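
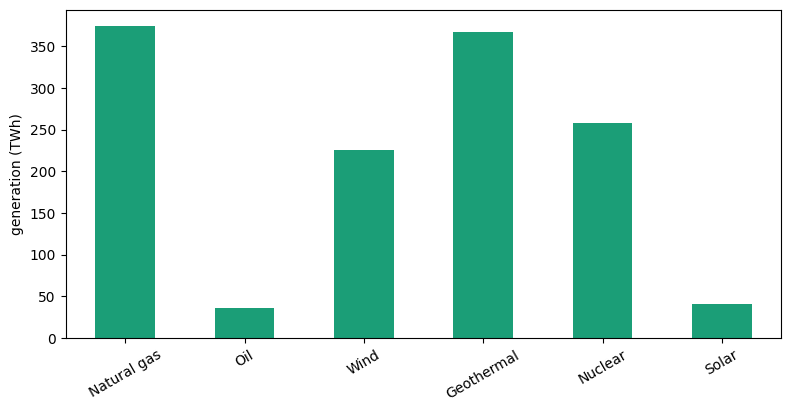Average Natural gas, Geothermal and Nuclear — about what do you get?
≈ 333

(400 + 350 + 250) / 3 ≈ 333.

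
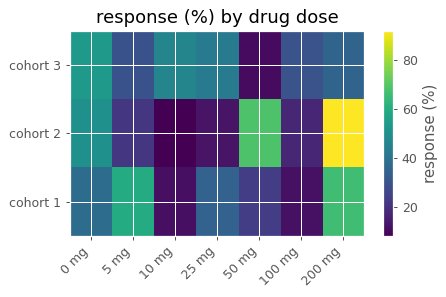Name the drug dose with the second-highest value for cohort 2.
Top 3 for cohort 2: 200 mg ≈ 90, 50 mg ≈ 70, 0 mg ≈ 50.

50 mg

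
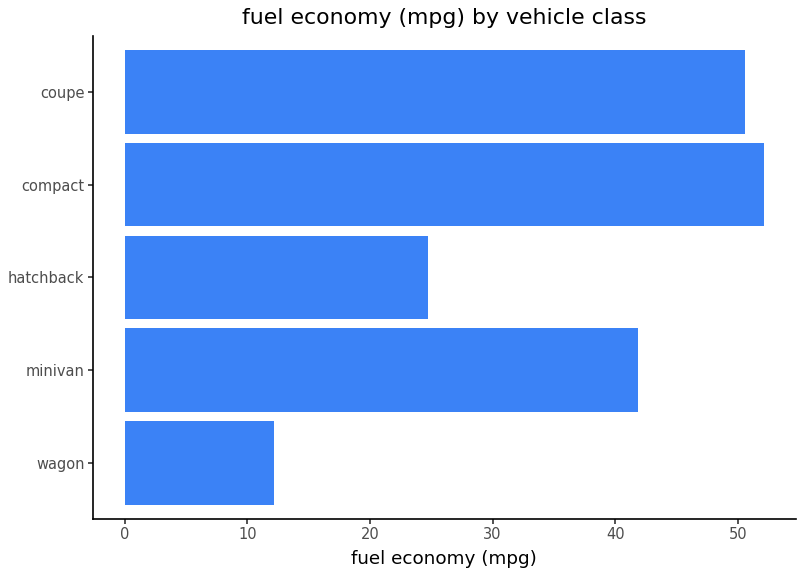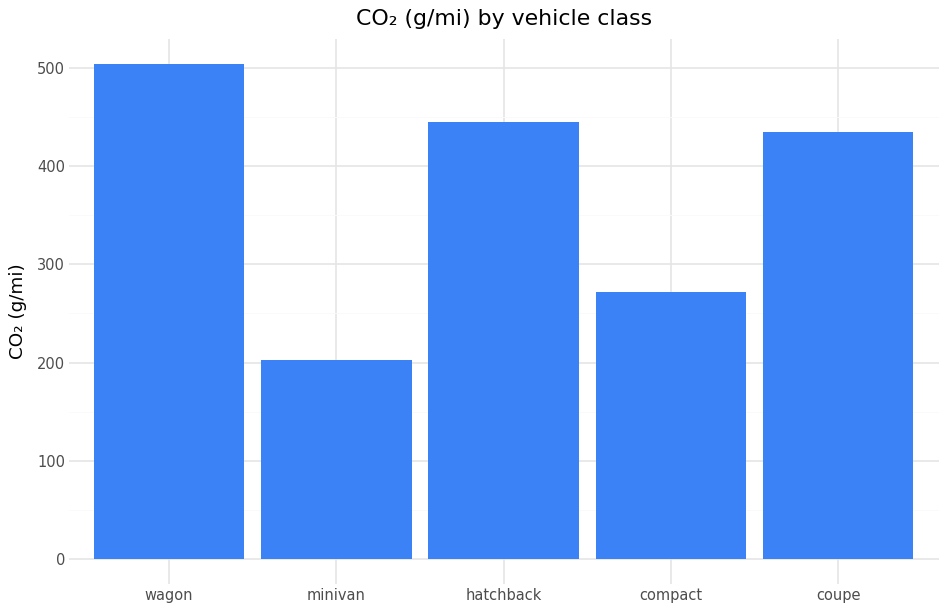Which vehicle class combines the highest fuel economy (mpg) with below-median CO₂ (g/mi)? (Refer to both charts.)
compact

Chart 2 median CO₂ (g/mi) ≈ 450; below-median vehicle classes: minivan, compact. Among those, compact has the highest fuel economy (mpg) (≈ 50).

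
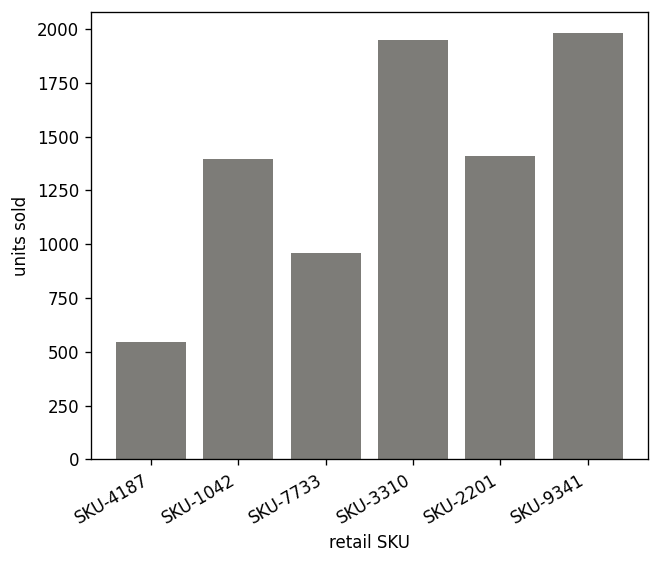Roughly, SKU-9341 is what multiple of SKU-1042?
≈ 1.43×

SKU-9341 ≈ 2000, SKU-1042 ≈ 1400; 2000/1400 ≈ 1.43.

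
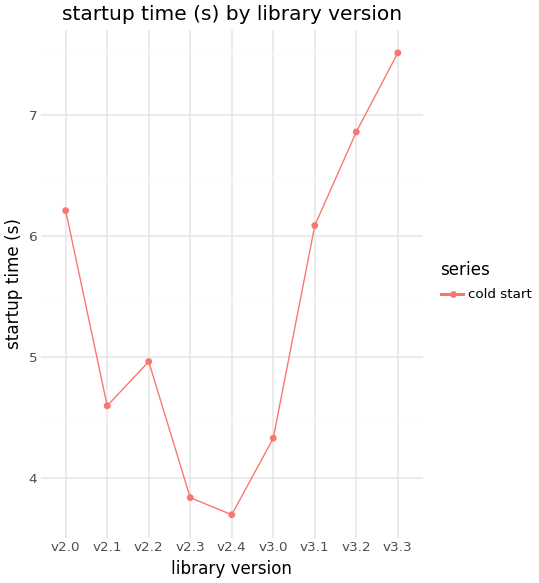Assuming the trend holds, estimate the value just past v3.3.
Last three: 6.0, 7.0, 7.5 → slope ≈ 0.75/step → next ≈ 8.25.

≈ 8.25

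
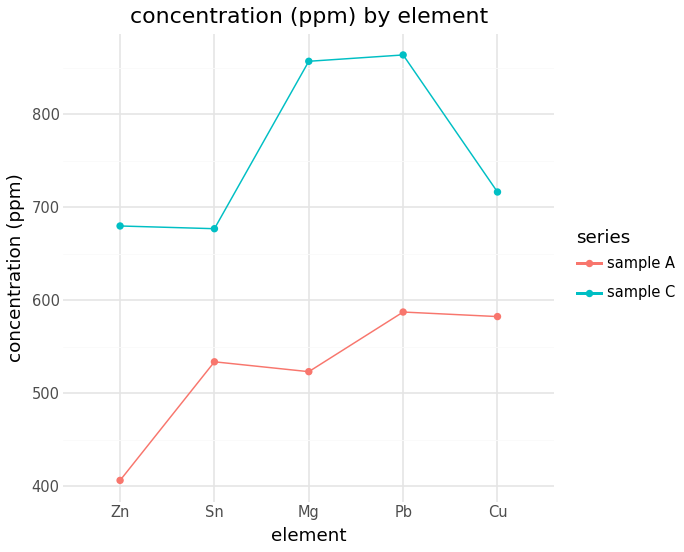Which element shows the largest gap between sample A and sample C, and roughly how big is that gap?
Mg, ≈ 350 ppm

Mg: sample A ≈ 500, sample C ≈ 850 → gap ≈ 350. Next-largest (Pb) is only ≈ 250.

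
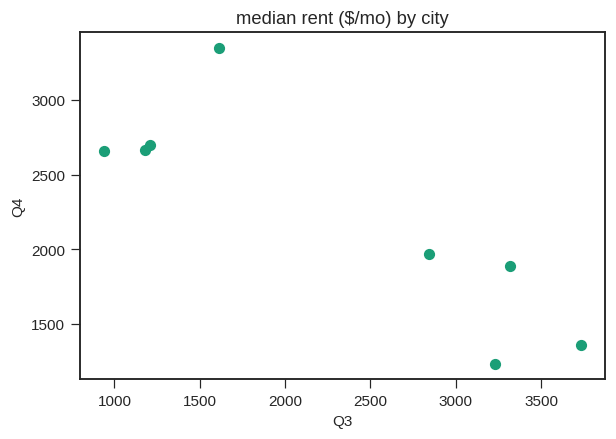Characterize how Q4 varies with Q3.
Points are negatively correlated; strong (|r| ≈ 0.9).

negative, strong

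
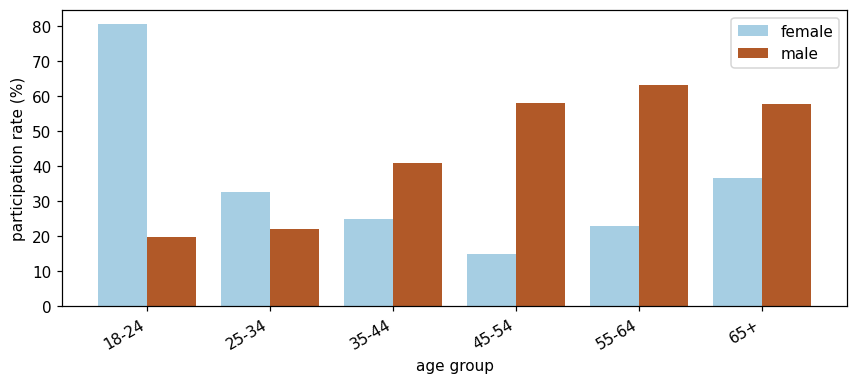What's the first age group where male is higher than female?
35-44

25-34: male ≈ 20 vs female ≈ 30 (not yet); 35-44: male ≈ 40 vs female ≈ 20 (first crossover).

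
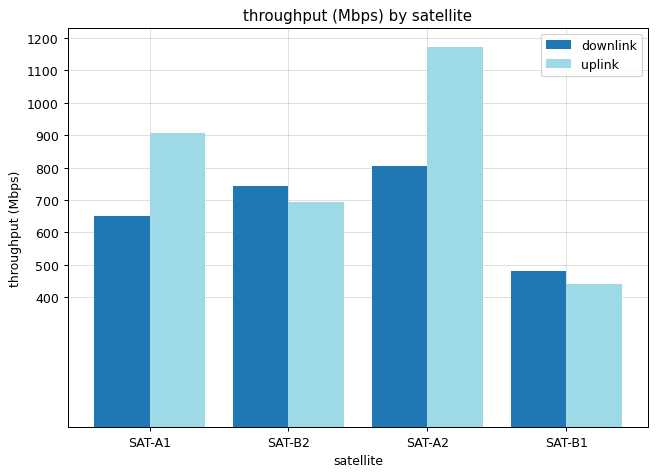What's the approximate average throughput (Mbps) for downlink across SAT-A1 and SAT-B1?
(600 + 500) / 2 ≈ 550.

≈ 550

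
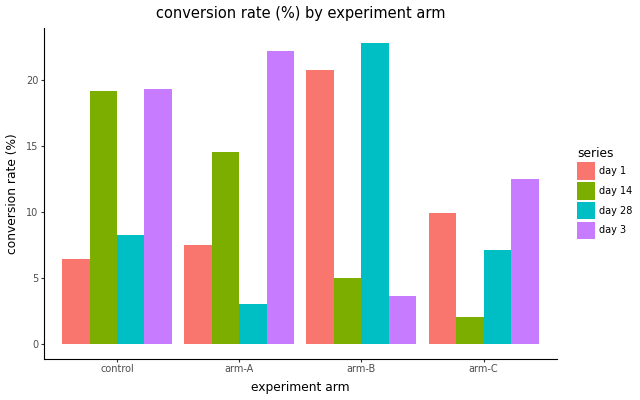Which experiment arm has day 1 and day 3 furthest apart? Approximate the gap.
arm-B, ≈ 16 %

arm-B: day 1 ≈ 20, day 3 ≈ 4 → gap ≈ 16. Next-largest (arm-A) is only ≈ 14.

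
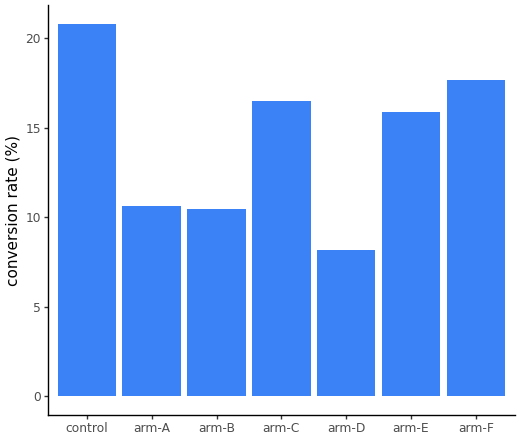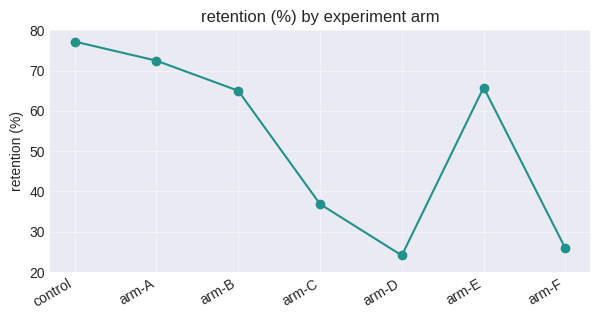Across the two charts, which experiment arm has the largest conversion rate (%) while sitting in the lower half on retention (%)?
Chart 2 median retention (%) ≈ 70; below-median experiment arms: arm-C, arm-D, arm-F. Among those, arm-F has the highest conversion rate (%) (≈ 18).

arm-F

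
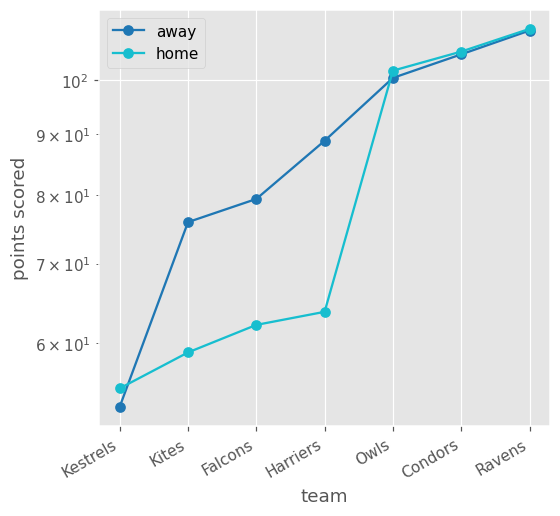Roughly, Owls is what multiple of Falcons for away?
≈ 1.25×

Owls ≈ 100, Falcons ≈ 80; 100/80 ≈ 1.25.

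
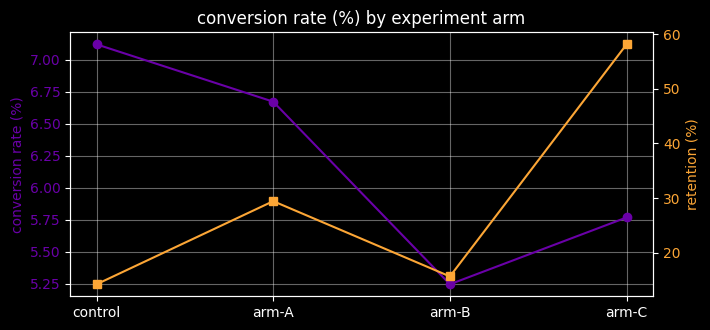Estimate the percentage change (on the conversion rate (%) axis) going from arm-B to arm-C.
arm-B ≈ 5.2, arm-C ≈ 5.8; (5.8 − 5.2) / 5.2 ≈ +11.5%.

≈ +11.5%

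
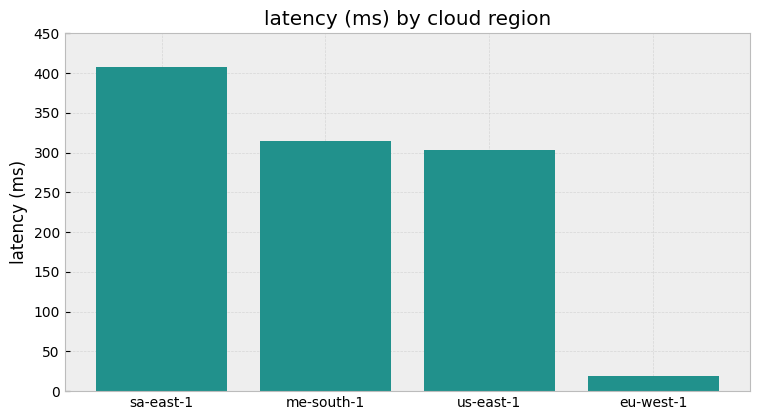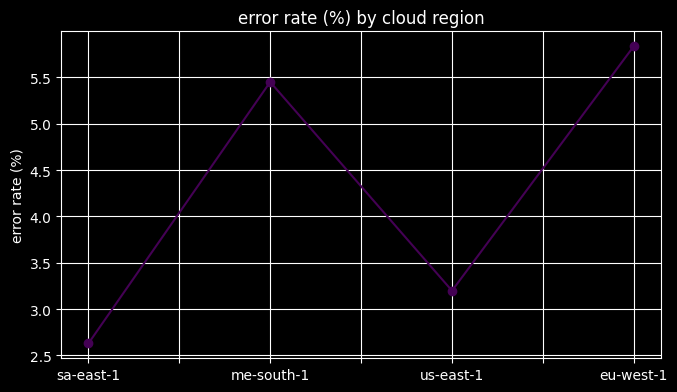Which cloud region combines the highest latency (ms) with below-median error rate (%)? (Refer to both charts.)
Chart 2 median error rate (%) ≈ 4; below-median cloud regions: sa-east-1, us-east-1. Among those, sa-east-1 has the highest latency (ms) (≈ 400).

sa-east-1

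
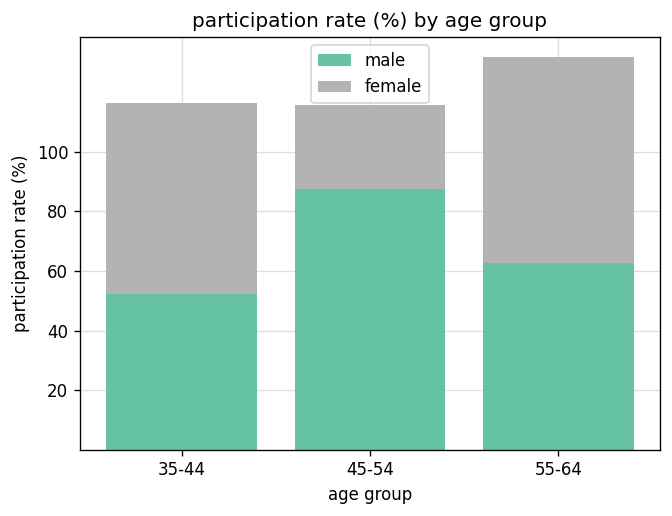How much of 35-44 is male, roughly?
male top ≈ 60, bottom ≈ 0; segment ≈ 60.

≈ 60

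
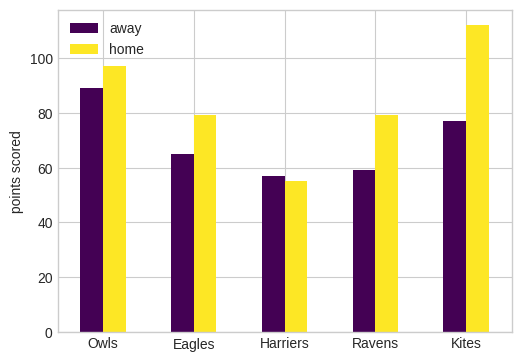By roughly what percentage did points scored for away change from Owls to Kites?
≈ -11.1%

Owls ≈ 90, Kites ≈ 80; (80 − 90) / 90 ≈ -11.1%.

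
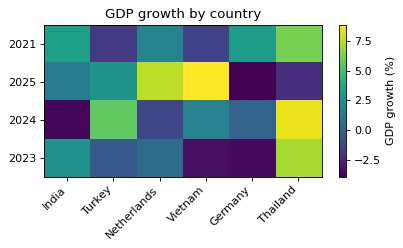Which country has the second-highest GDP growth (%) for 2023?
India

Top 3 for 2023: Thailand ≈ 8, India ≈ 2, Netherlands ≈ 0.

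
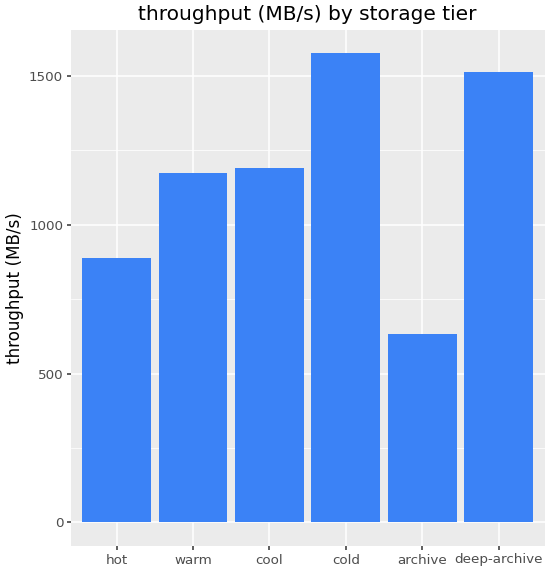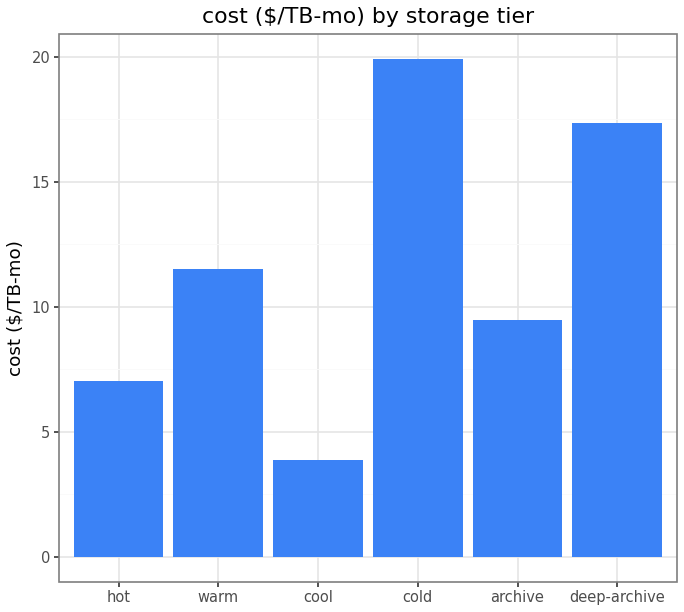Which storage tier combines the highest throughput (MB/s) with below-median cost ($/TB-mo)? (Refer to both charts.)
Chart 2 median cost ($/TB-mo) ≈ 10; below-median storage tiers: hot, cool, archive. Among those, cool has the highest throughput (MB/s) (≈ 1200).

cool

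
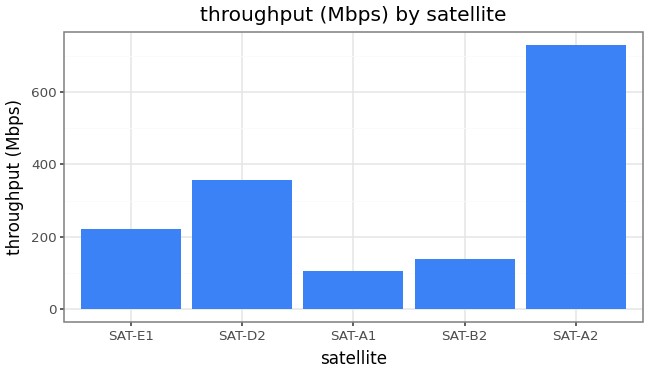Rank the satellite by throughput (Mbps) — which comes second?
Top 3: SAT-A2 ≈ 700, SAT-D2 ≈ 400, SAT-E1 ≈ 200.

SAT-D2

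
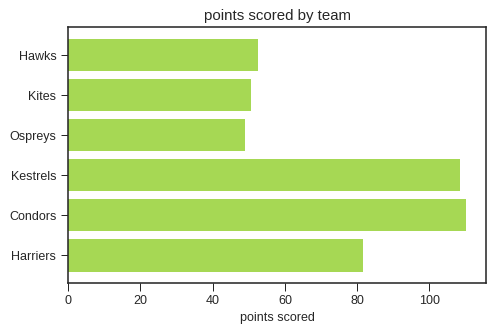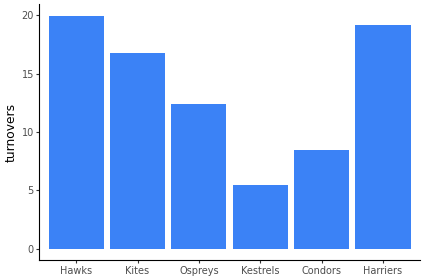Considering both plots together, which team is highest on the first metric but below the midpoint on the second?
Condors

Chart 2 median turnovers ≈ 14; below-median teams: Ospreys, Kestrels, Condors. Among those, Condors has the highest points scored (≈ 120).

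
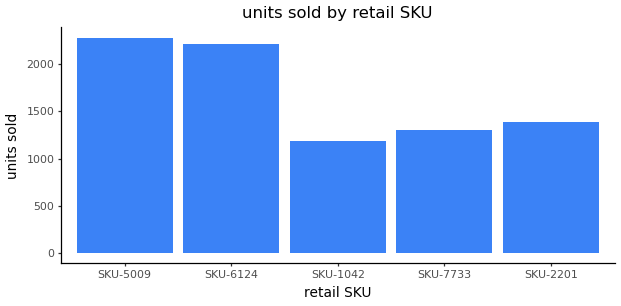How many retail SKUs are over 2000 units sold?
Above 2000: SKU-5009, SKU-6124.

2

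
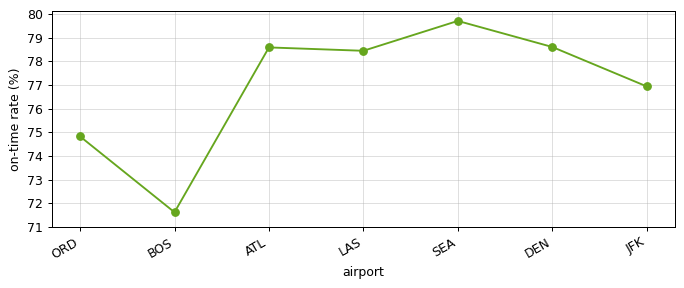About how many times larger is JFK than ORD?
≈ 1.03×

JFK ≈ 77, ORD ≈ 75; 77/75 ≈ 1.03.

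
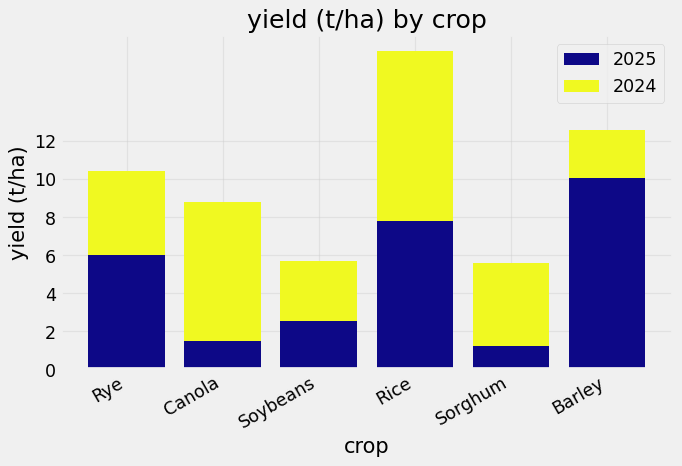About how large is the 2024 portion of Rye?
≈ 4

2024 top ≈ 10, bottom ≈ 6; segment ≈ 4.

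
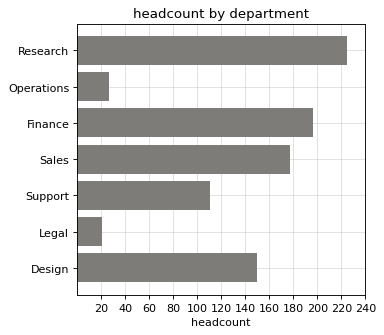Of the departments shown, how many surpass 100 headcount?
5

Above 100: Research, Finance, Sales, Support, Design.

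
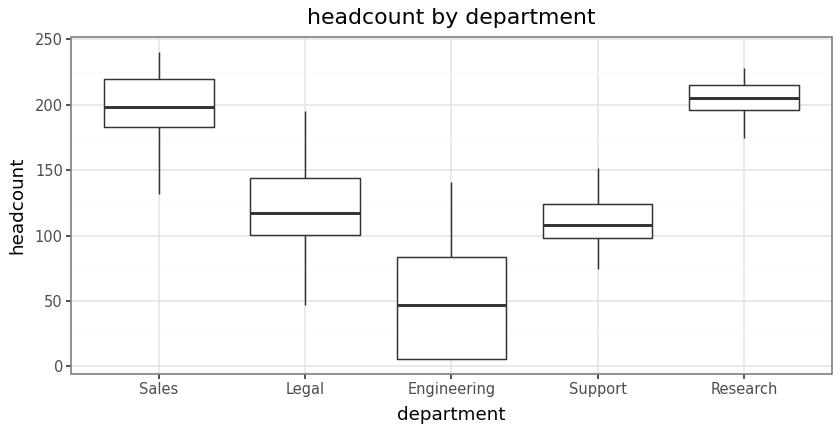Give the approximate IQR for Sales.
Q3 ≈ 220, Q1 ≈ 180; IQR ≈ 40.

≈ 40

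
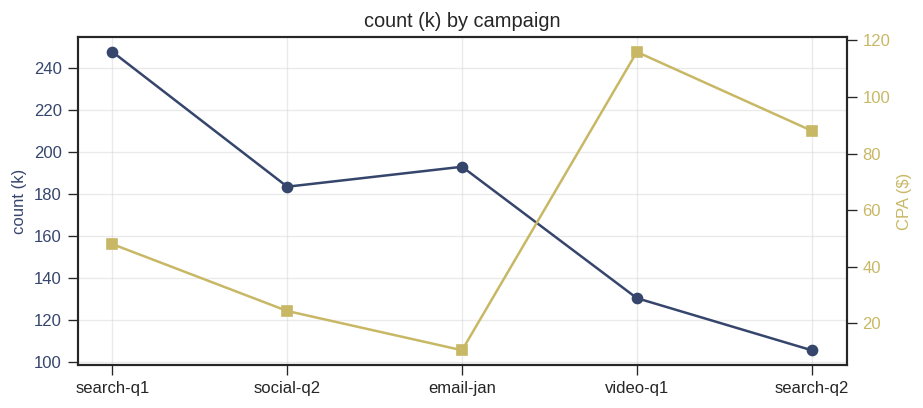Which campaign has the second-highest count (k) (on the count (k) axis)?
email-jan

Top 3 (on the count (k) axis): search-q1 ≈ 240, email-jan ≈ 200, social-q2 ≈ 180.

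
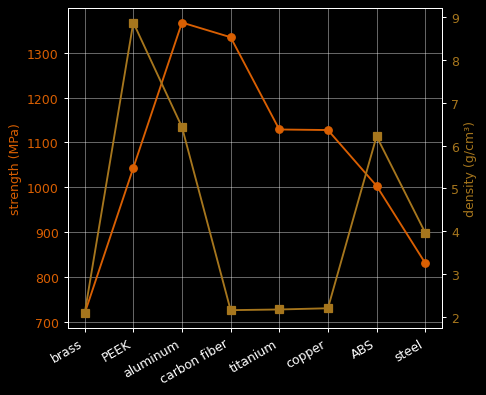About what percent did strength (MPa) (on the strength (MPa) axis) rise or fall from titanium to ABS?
titanium ≈ 1100, ABS ≈ 1000; (1000 − 1100) / 1100 ≈ -9.1%.

≈ -9.1%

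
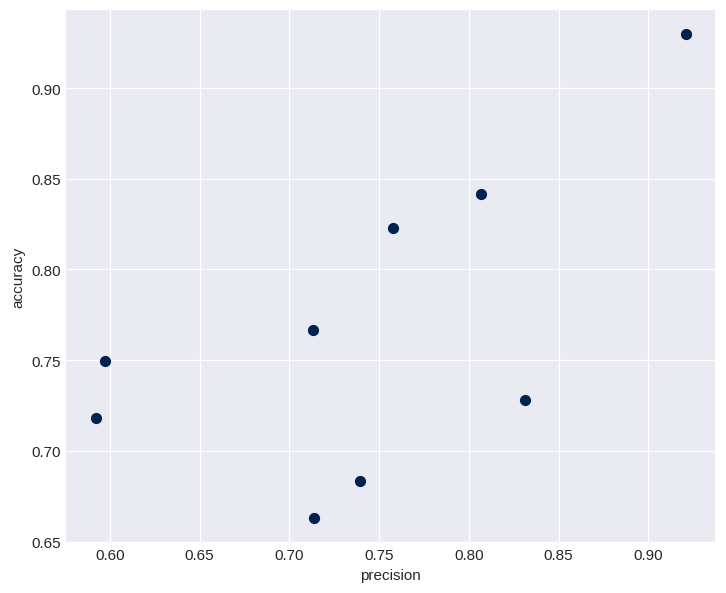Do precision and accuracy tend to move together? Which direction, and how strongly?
positive, moderate

Points are positively correlated; moderate (|r| ≈ 0.6).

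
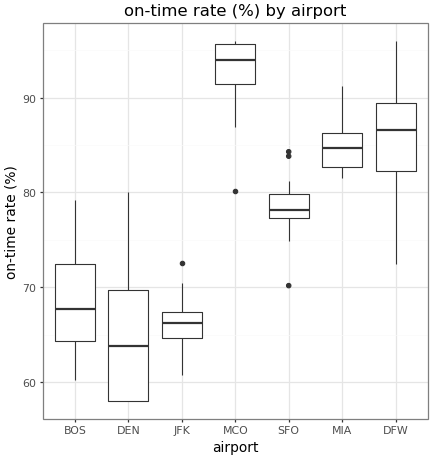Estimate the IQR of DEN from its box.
Q3 ≈ 70, Q1 ≈ 60; IQR ≈ 10.

≈ 10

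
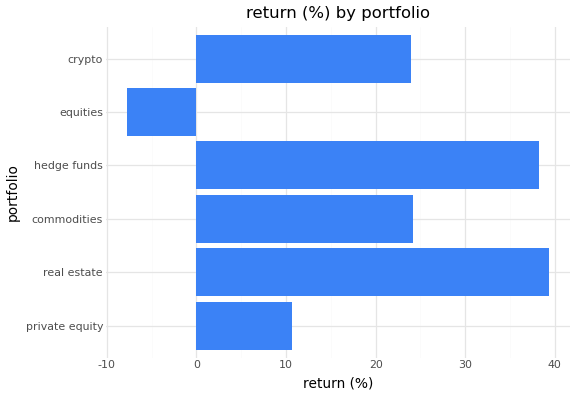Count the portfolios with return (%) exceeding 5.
Above 5: private equity, real estate, commodities, hedge funds, crypto.

5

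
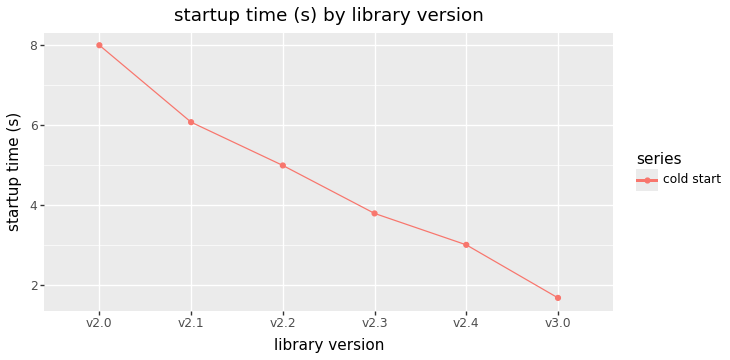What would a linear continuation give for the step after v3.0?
Last three: 4, 3, 2 → slope ≈ -1/step → next ≈ 1.

≈ 1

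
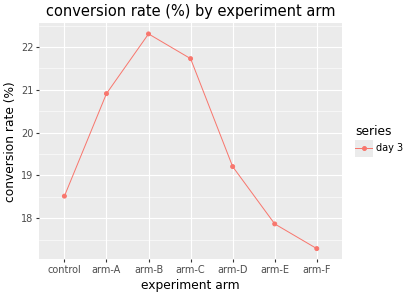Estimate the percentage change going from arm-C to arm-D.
arm-C ≈ 21.5, arm-D ≈ 19.0; (19.0 − 21.5) / 21.5 ≈ -11.6%.

≈ -11.6%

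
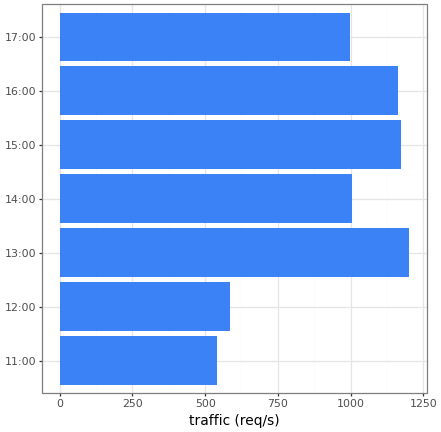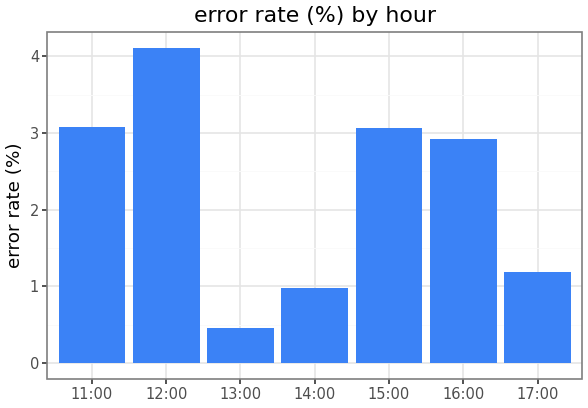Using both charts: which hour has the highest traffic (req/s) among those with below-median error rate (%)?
13:00

Chart 2 median error rate (%) ≈ 3; below-median hours: 13:00, 14:00, 17:00. Among those, 13:00 has the highest traffic (req/s) (≈ 1200).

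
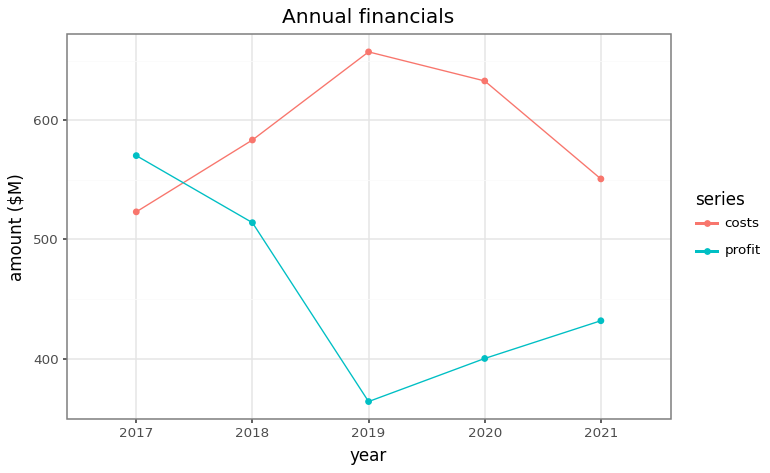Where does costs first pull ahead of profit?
2017: costs ≈ 525 vs profit ≈ 575 (not yet); 2018: costs ≈ 575 vs profit ≈ 525 (first crossover).

2018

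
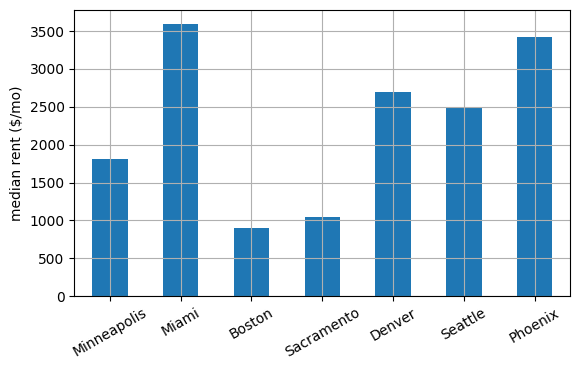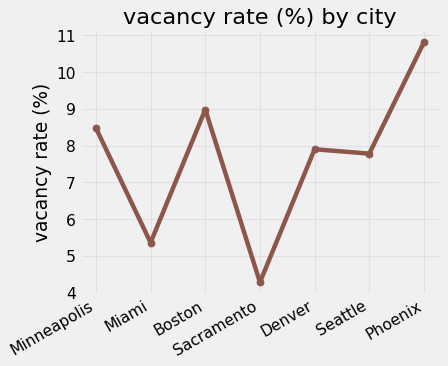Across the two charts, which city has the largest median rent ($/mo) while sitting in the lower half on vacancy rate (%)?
Chart 2 median vacancy rate (%) ≈ 8; below-median cities: Miami, Sacramento, Seattle. Among those, Miami has the highest median rent ($/mo) (≈ 3500).

Miami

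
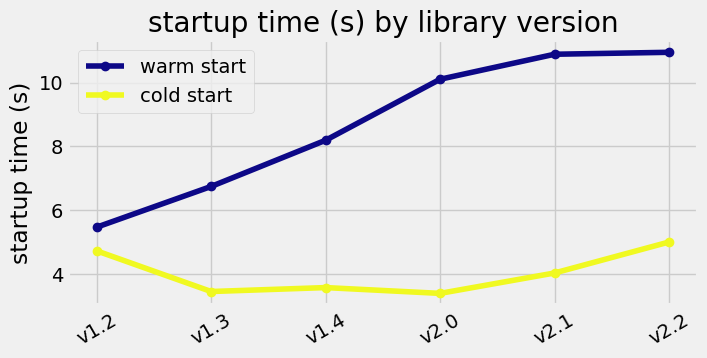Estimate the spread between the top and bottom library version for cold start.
Max v2.2 ≈ 5, min v2.0 ≈ 3; range ≈ 2.

≈ 2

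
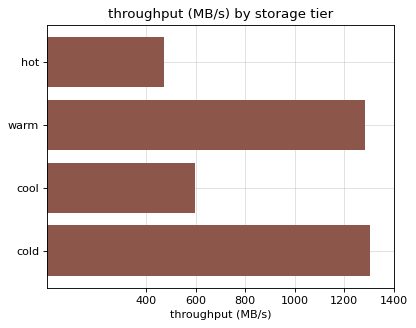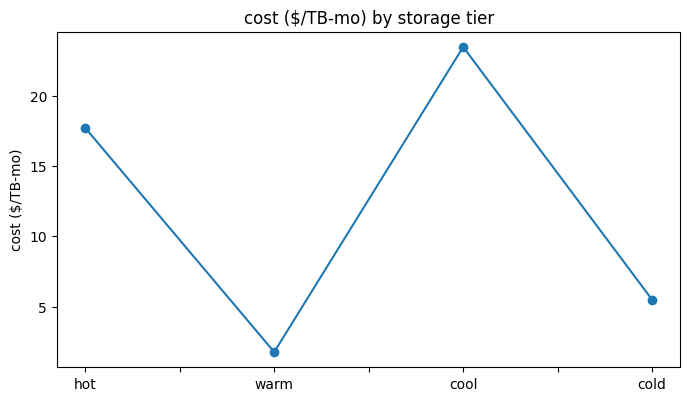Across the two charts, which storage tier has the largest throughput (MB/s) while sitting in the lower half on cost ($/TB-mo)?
Chart 2 median cost ($/TB-mo) ≈ 10; below-median storage tiers: warm, cold. Among those, cold has the highest throughput (MB/s) (≈ 1400).

cold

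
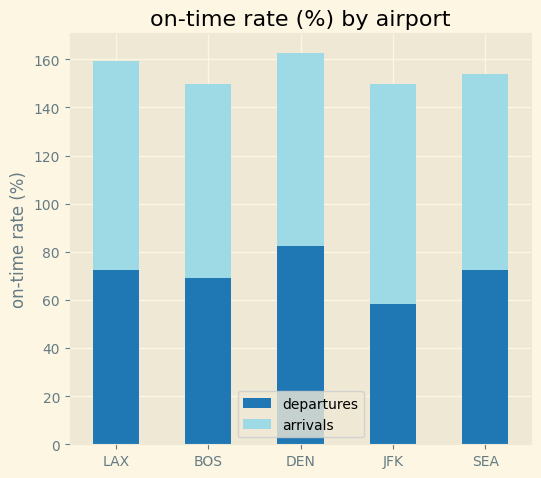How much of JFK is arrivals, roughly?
arrivals top ≈ 140, bottom ≈ 60; segment ≈ 80.

≈ 80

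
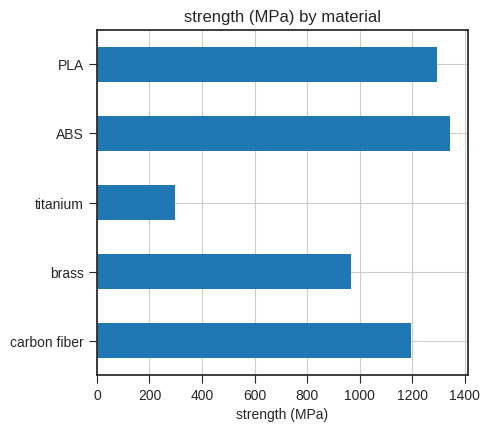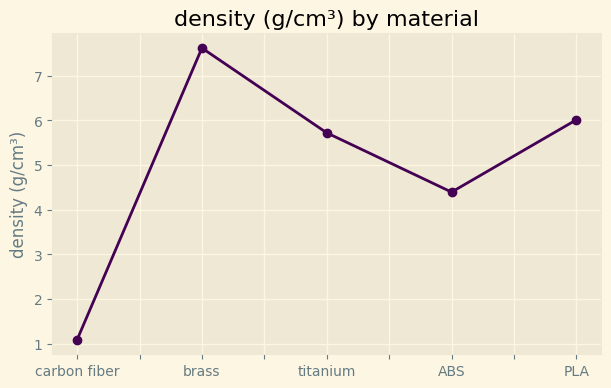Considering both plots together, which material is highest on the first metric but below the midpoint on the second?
Chart 2 median density (g/cm³) ≈ 6; below-median materials: carbon fiber, ABS. Among those, ABS has the highest strength (MPa) (≈ 1400).

ABS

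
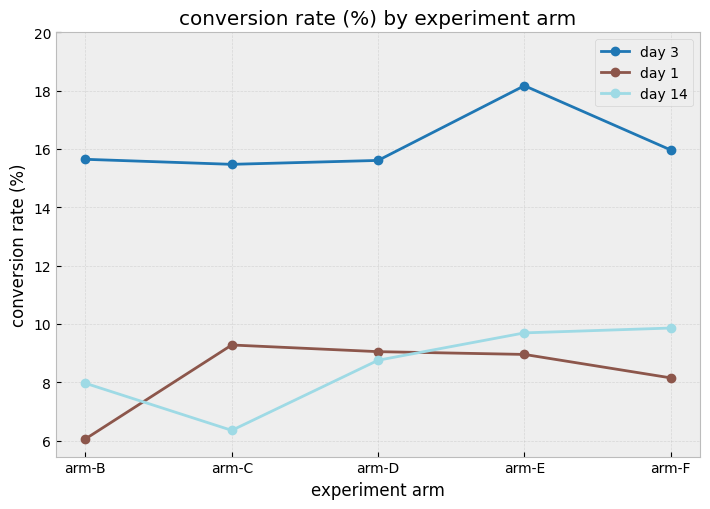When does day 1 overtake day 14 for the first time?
arm-C

arm-B: day 1 ≈ 6 vs day 14 ≈ 8 (not yet); arm-C: day 1 ≈ 10 vs day 14 ≈ 6 (first crossover).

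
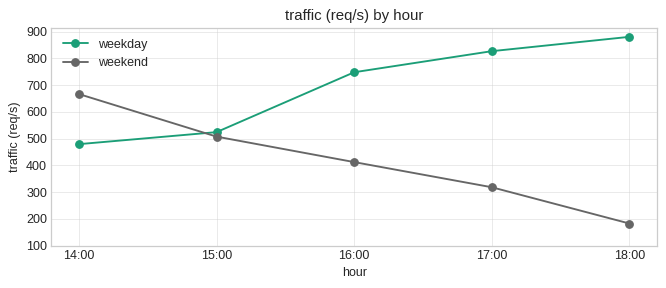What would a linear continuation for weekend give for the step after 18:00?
≈ 100

Last three: 400, 300, 200 → slope ≈ -100/step → next ≈ 100.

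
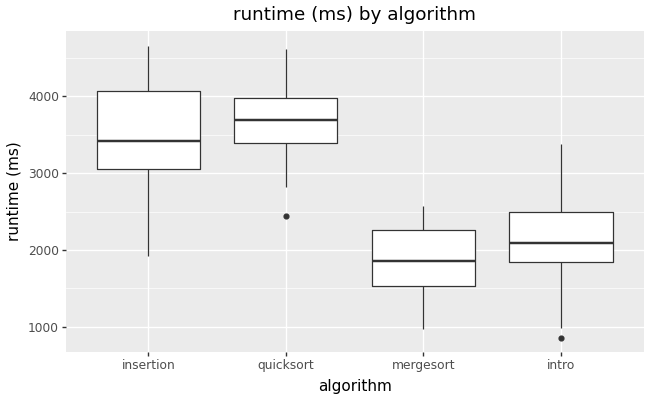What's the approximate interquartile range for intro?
Q3 ≈ 2400, Q1 ≈ 1800; IQR ≈ 600.

≈ 600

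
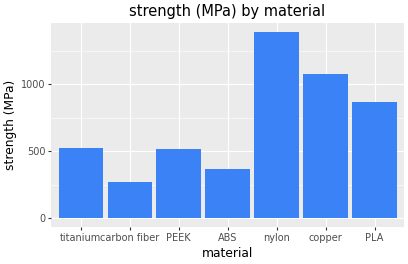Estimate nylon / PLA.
≈ 1.75×

nylon ≈ 1400, PLA ≈ 800; 1400/800 ≈ 1.75.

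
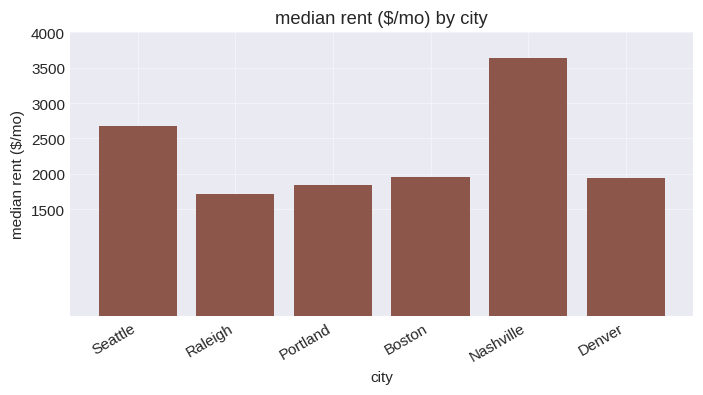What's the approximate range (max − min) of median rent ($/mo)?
Max Nashville ≈ 3500, min Raleigh ≈ 1500; range ≈ 2000.

≈ 2000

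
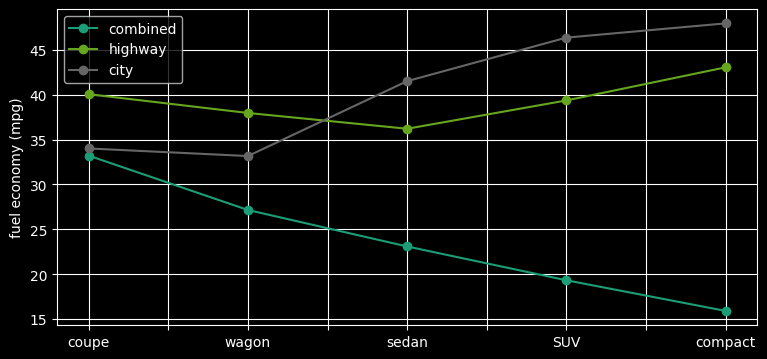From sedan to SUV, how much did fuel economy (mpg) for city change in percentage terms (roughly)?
sedan ≈ 40, SUV ≈ 45; (45 − 40) / 40 ≈ +12.5%.

≈ +12.5%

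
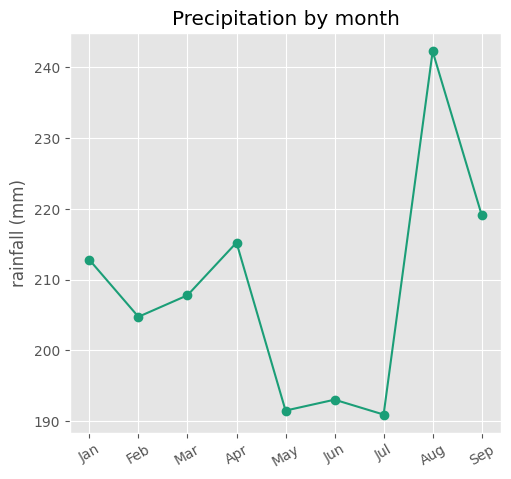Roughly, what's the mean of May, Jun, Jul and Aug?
(190 + 195 + 190 + 240) / 4 ≈ 204.

≈ 204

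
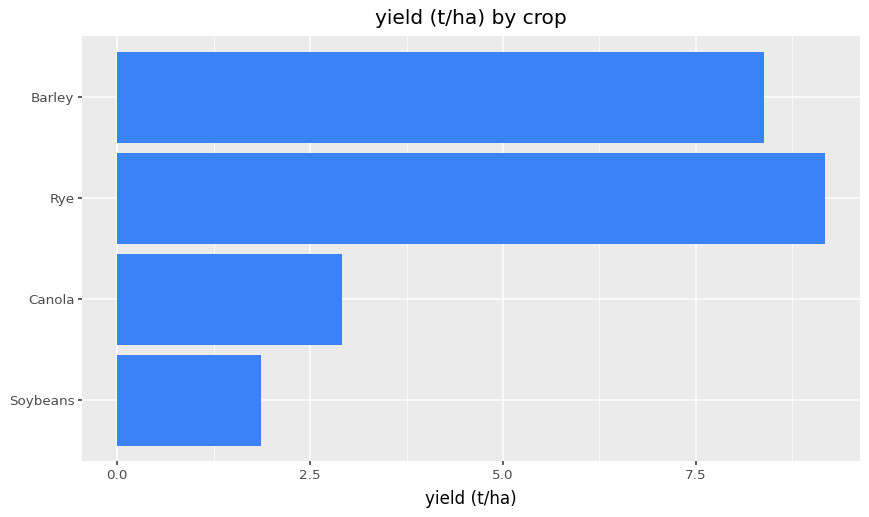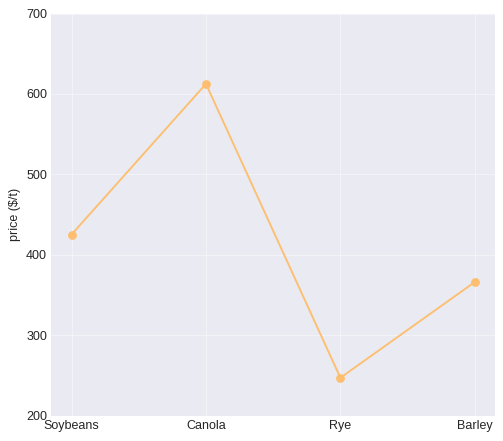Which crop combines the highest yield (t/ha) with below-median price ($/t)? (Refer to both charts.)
Rye

Chart 2 median price ($/t) ≈ 400; below-median crops: Rye, Barley. Among those, Rye has the highest yield (t/ha) (≈ 9).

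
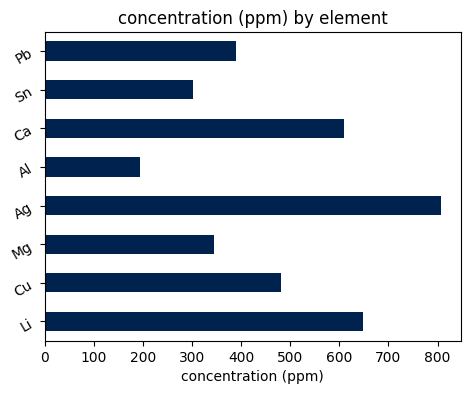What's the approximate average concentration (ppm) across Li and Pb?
≈ 500

(600 + 400) / 2 ≈ 500.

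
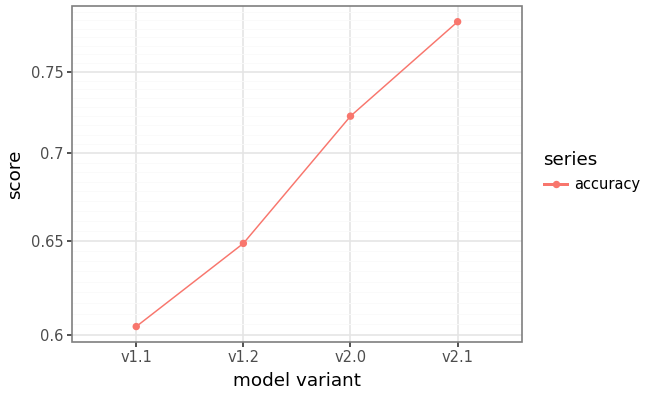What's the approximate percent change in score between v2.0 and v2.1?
≈ +8.3%

v2.0 ≈ 0.72, v2.1 ≈ 0.78; (0.78 − 0.72) / 0.72 ≈ +8.3%.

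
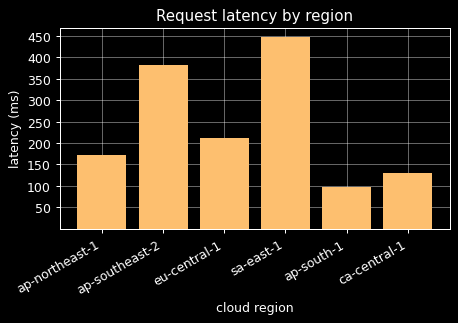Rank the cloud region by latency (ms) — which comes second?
Top 3: sa-east-1 ≈ 450, ap-southeast-2 ≈ 400, eu-central-1 ≈ 200.

ap-southeast-2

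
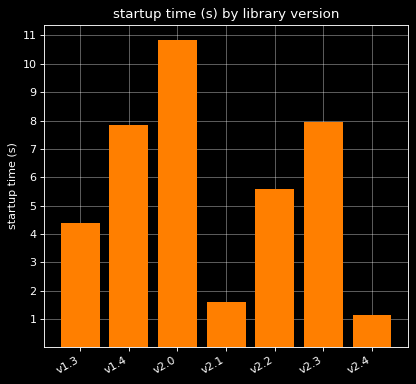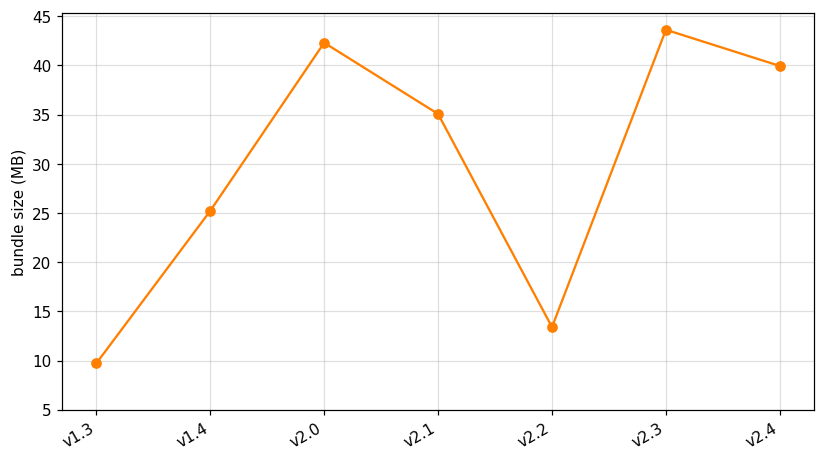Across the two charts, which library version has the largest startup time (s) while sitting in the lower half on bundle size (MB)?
v1.4

Chart 2 median bundle size (MB) ≈ 35; below-median library versions: v1.3, v1.4, v2.2. Among those, v1.4 has the highest startup time (s) (≈ 8).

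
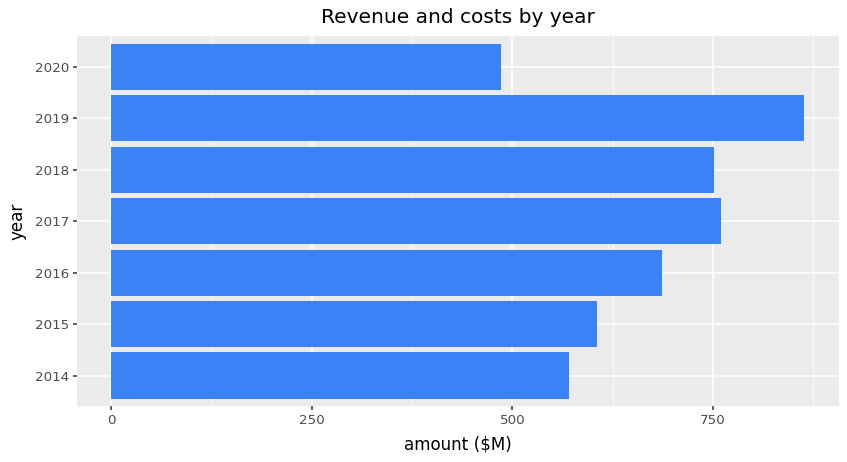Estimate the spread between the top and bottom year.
Max 2019 ≈ 900, min 2020 ≈ 500; range ≈ 400.

≈ 400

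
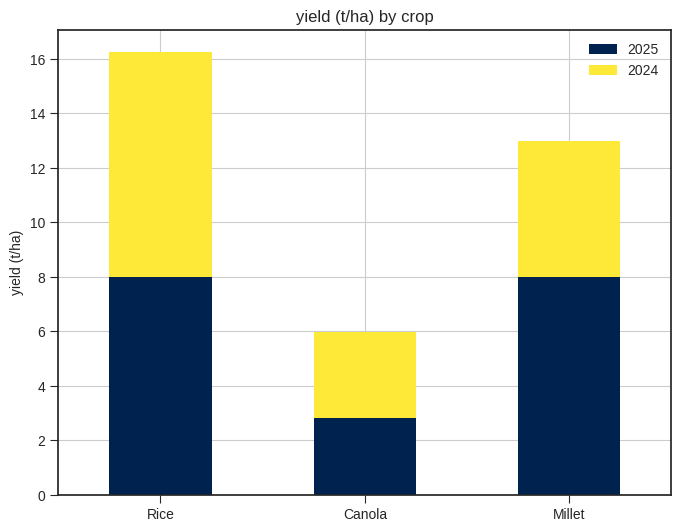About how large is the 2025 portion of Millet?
≈ 8

2025 top ≈ 8, bottom ≈ 0; segment ≈ 8.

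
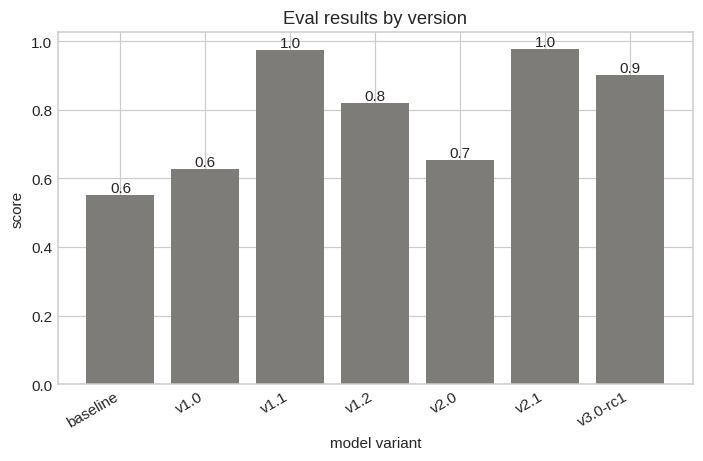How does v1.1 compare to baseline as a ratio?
≈ 1.67×

v1.1 ≈ 1.0, baseline ≈ 0.6; 1.0/0.6 ≈ 1.67.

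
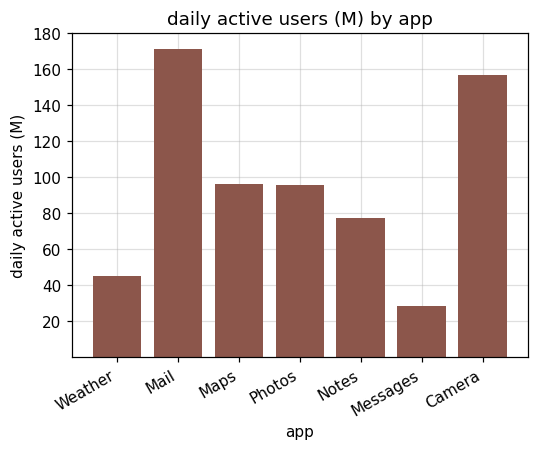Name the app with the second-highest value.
Top 3: Mail ≈ 180, Camera ≈ 160, Maps ≈ 100.

Camera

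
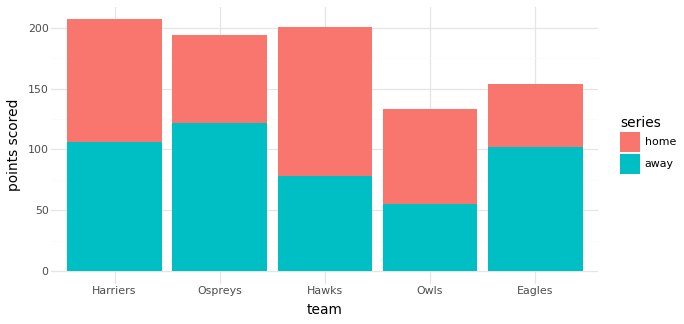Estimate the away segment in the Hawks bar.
away top ≈ 80, bottom ≈ 0; segment ≈ 80.

≈ 80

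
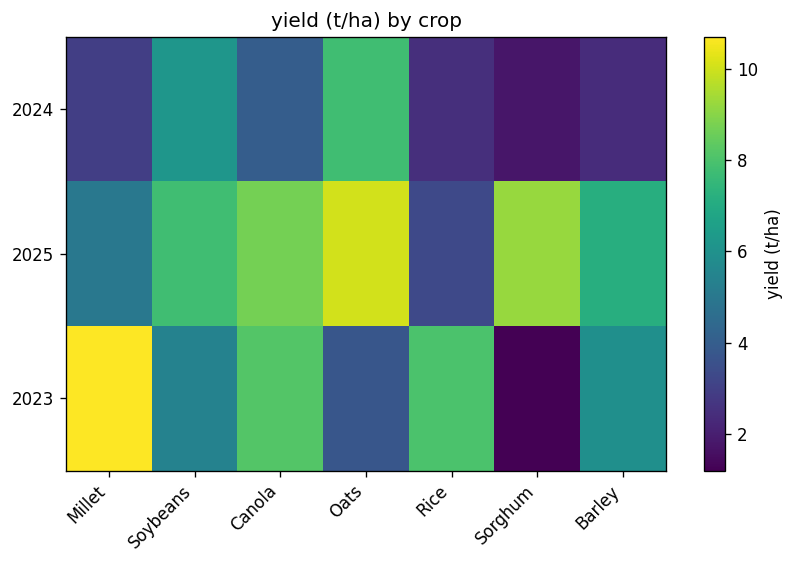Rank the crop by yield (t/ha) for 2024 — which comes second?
Top 3 for 2024: Oats ≈ 8, Soybeans ≈ 6, Canola ≈ 4.

Soybeans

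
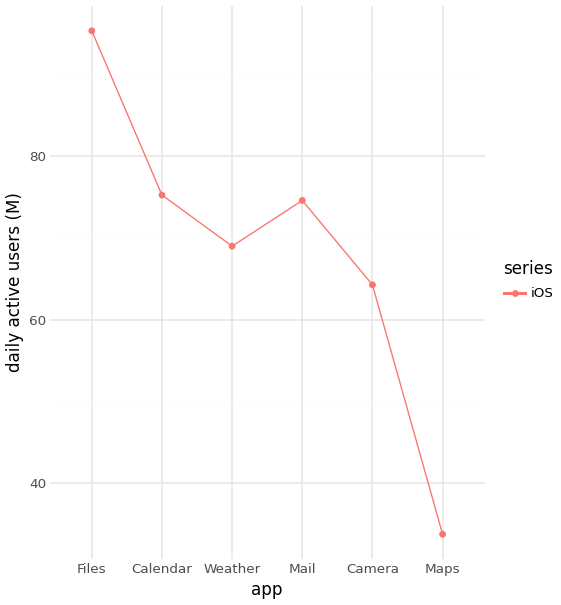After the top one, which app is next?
Top 3: Files ≈ 100, Calendar ≈ 80, Mail ≈ 70.

Calendar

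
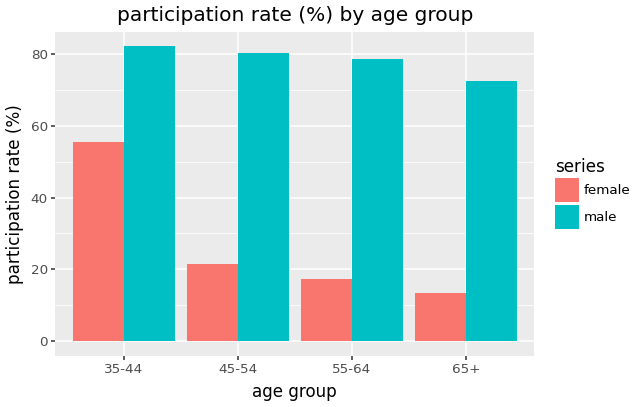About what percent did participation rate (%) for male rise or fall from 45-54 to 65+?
45-54 ≈ 80, 65+ ≈ 70; (70 − 80) / 80 ≈ -12.5%.

≈ -12.5%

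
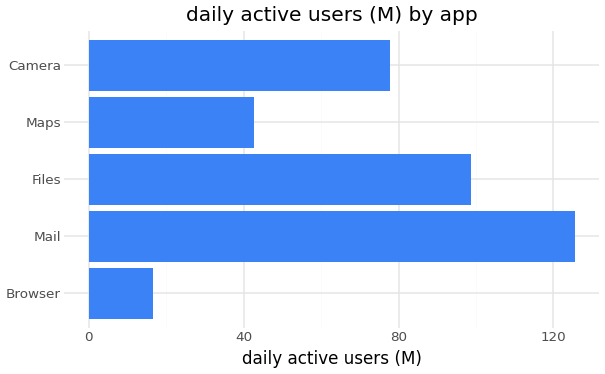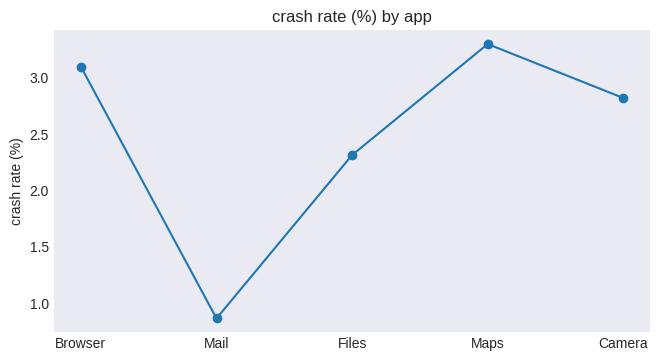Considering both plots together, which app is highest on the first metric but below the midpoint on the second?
Chart 2 median crash rate (%) ≈ 3; below-median apps: Mail, Files. Among those, Mail has the highest daily active users (M) (≈ 120).

Mail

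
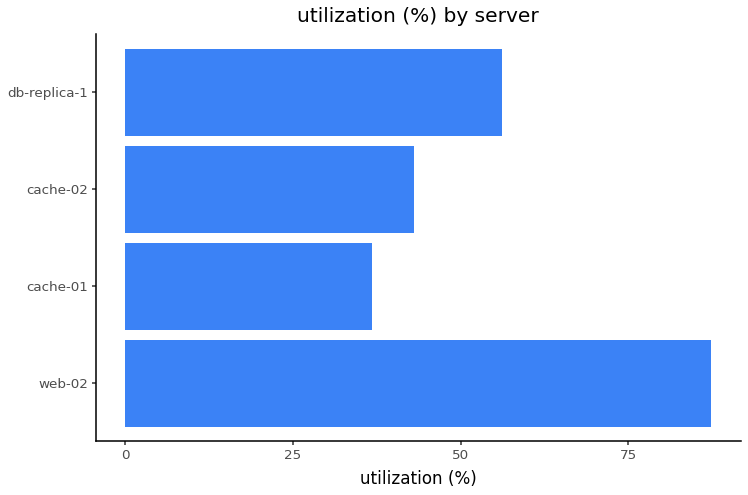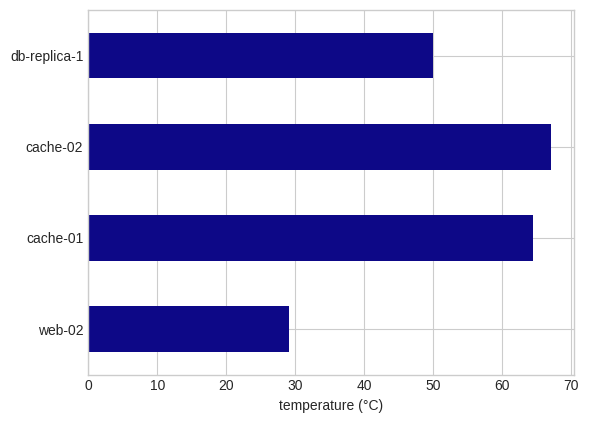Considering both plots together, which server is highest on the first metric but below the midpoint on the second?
web-02

Chart 2 median temperature (°C) ≈ 60; below-median servers: web-02, db-replica-1. Among those, web-02 has the highest utilization (%) (≈ 90).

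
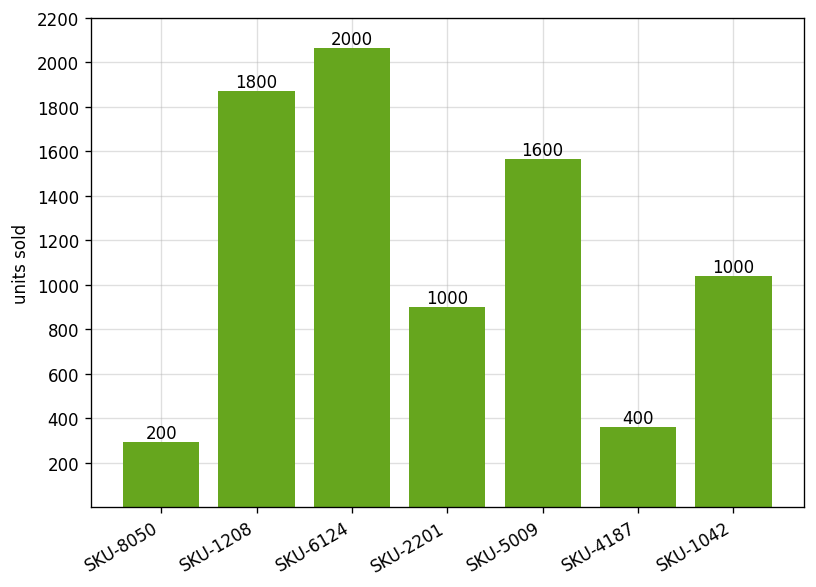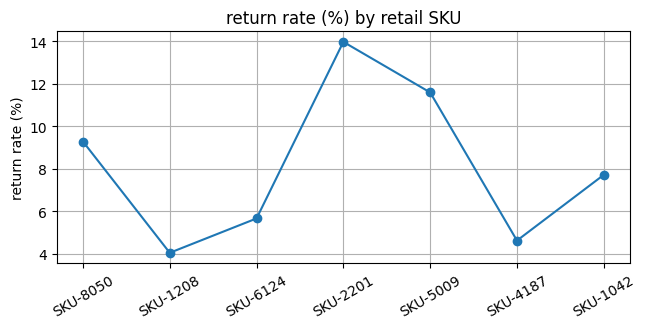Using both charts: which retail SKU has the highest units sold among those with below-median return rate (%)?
SKU-6124

Chart 2 median return rate (%) ≈ 8; below-median retail SKUs: SKU-1208, SKU-6124, SKU-4187. Among those, SKU-6124 has the highest units sold (≈ 2000).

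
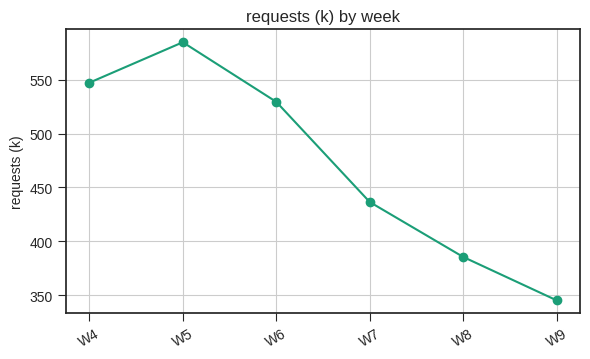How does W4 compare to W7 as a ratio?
≈ 1.23×

W4 ≈ 540, W7 ≈ 440; 540/440 ≈ 1.23.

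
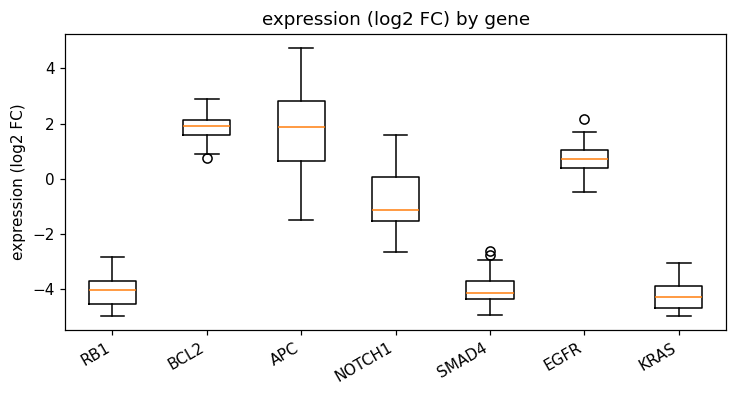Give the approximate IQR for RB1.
Q3 ≈ -4, Q1 ≈ -5; IQR ≈ 1.

≈ 1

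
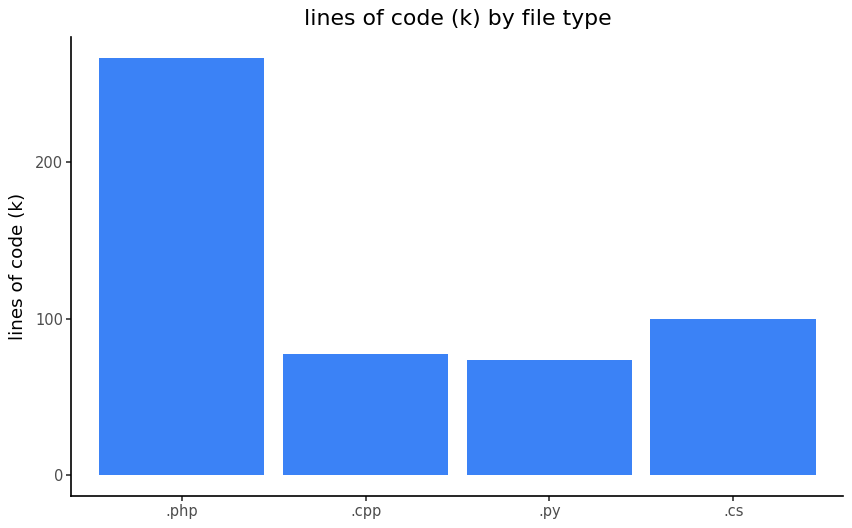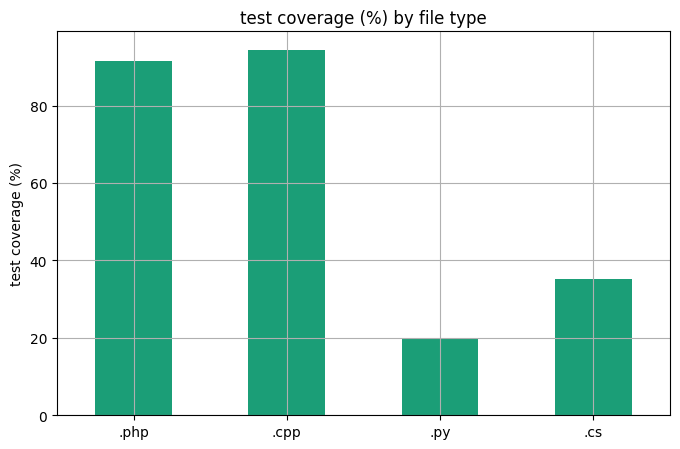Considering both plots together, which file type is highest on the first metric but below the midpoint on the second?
.cs

Chart 2 median test coverage (%) ≈ 60; below-median file types: .py, .cs. Among those, .cs has the highest lines of code (k) (≈ 100).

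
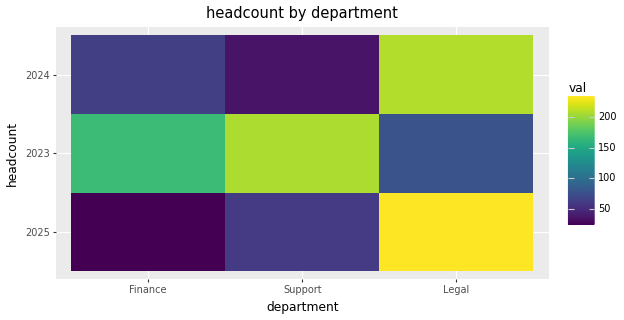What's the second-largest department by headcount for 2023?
Finance

Top 3 for 2023: Support ≈ 200, Finance ≈ 160, Legal ≈ 80.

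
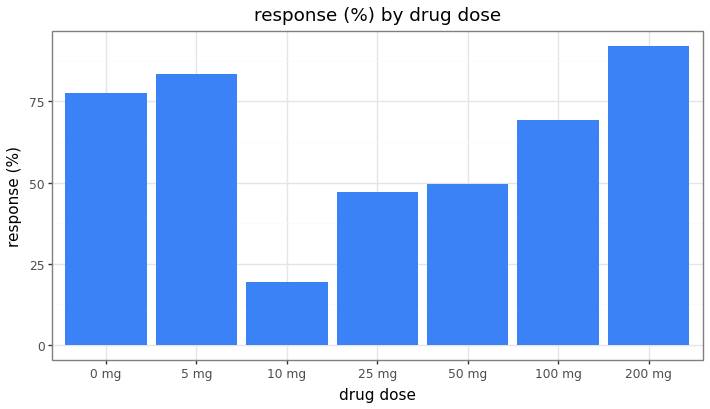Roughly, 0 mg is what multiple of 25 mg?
≈ 1.6×

0 mg ≈ 80, 25 mg ≈ 50; 80/50 ≈ 1.6.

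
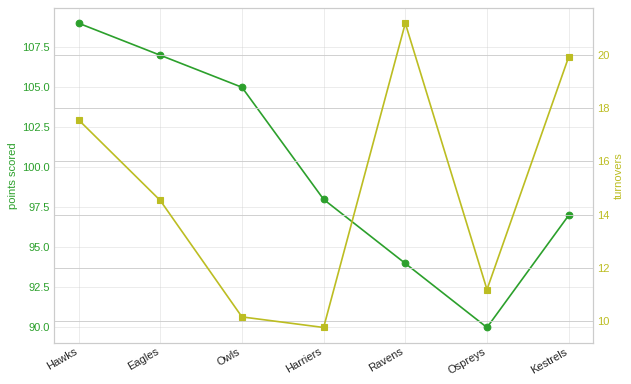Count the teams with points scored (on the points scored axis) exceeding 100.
3

Above 100: Hawks, Eagles, Owls.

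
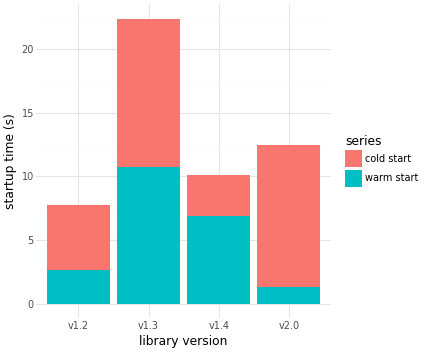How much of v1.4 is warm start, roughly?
warm start top ≈ 6, bottom ≈ 0; segment ≈ 6.

≈ 6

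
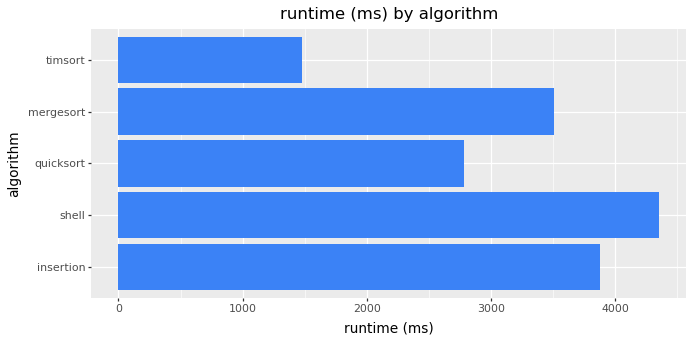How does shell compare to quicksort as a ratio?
≈ 1.5×

shell ≈ 4500, quicksort ≈ 3000; 4500/3000 ≈ 1.5.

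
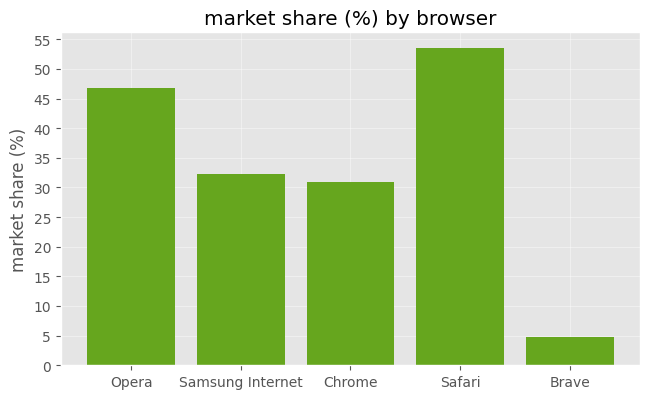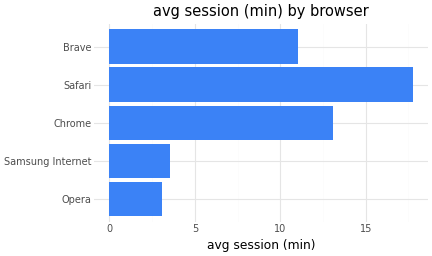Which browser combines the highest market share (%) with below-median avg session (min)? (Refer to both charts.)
Chart 2 median avg session (min) ≈ 12; below-median browsers: Opera, Samsung Internet. Among those, Opera has the highest market share (%) (≈ 45).

Opera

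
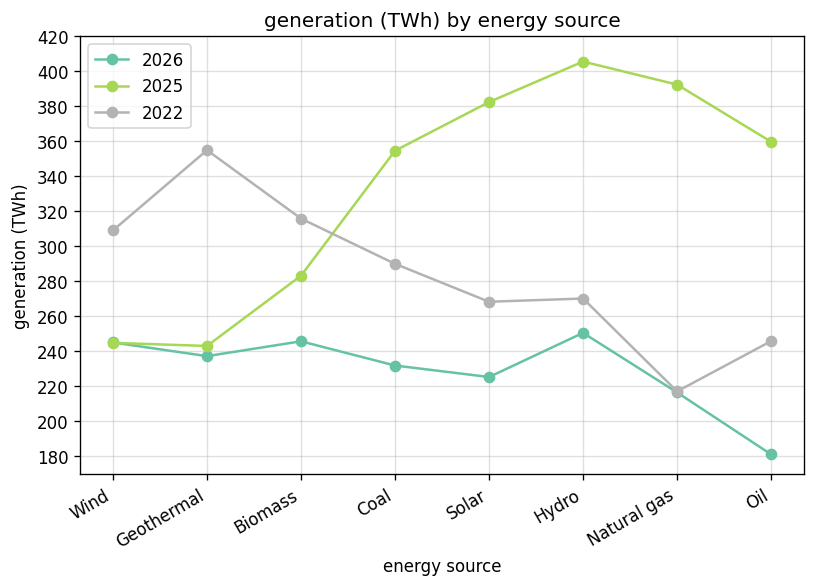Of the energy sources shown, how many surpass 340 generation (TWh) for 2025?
5

Above 340: Coal, Solar, Hydro, Natural gas, Oil.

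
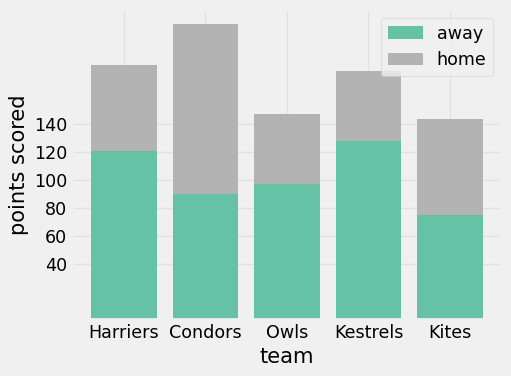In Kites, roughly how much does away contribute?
≈ 80

away top ≈ 80, bottom ≈ 0; segment ≈ 80.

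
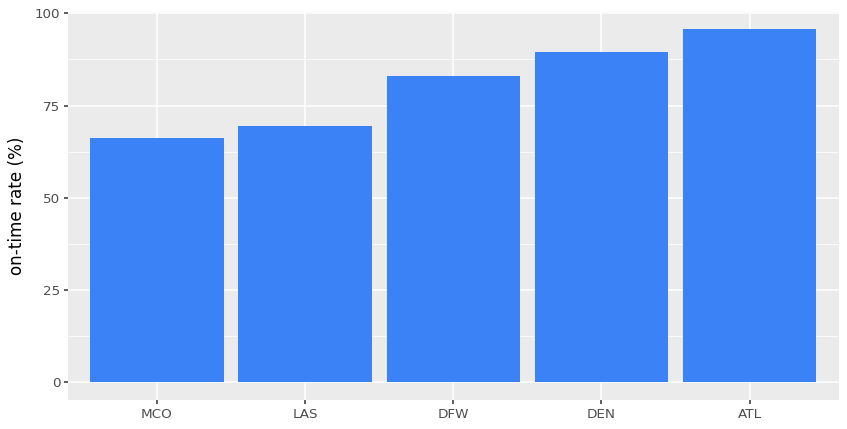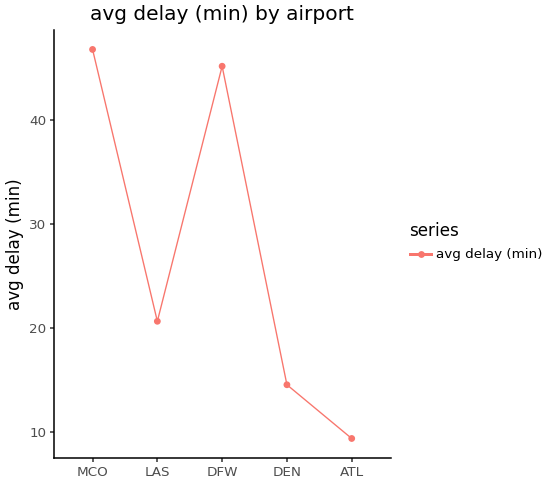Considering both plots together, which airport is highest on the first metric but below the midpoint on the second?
Chart 2 median avg delay (min) ≈ 20; below-median airports: DEN, ATL. Among those, ATL has the highest on-time rate (%) (≈ 100).

ATL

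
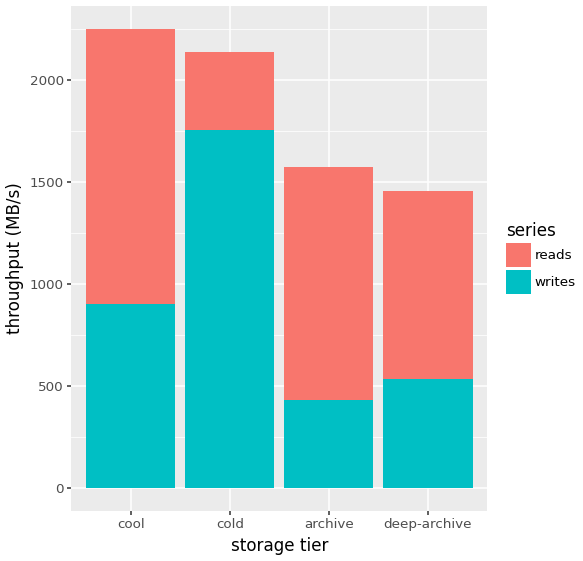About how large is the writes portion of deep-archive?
writes top ≈ 600, bottom ≈ 0; segment ≈ 600.

≈ 600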